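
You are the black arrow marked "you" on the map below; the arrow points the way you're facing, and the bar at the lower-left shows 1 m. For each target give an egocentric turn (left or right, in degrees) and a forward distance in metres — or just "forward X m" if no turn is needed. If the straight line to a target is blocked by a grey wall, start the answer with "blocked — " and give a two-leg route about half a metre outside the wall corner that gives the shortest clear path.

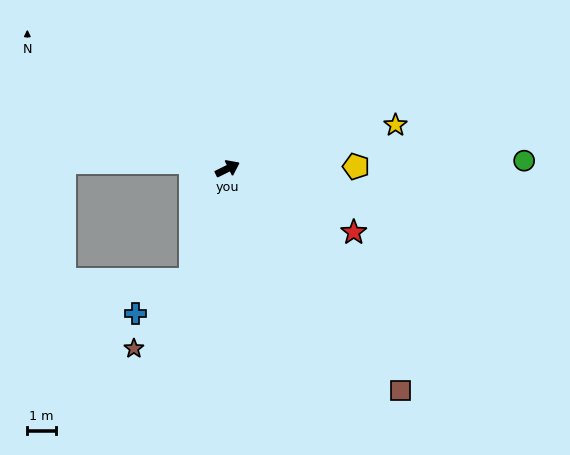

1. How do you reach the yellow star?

turn right 12°, forward 6.1 m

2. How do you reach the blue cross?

blocked — turn right 135°, forward 4.1 m, then turn right 40°, forward 2.2 m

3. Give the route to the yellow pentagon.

turn right 25°, forward 4.5 m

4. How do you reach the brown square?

turn right 78°, forward 9.8 m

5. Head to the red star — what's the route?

turn right 53°, forward 4.9 m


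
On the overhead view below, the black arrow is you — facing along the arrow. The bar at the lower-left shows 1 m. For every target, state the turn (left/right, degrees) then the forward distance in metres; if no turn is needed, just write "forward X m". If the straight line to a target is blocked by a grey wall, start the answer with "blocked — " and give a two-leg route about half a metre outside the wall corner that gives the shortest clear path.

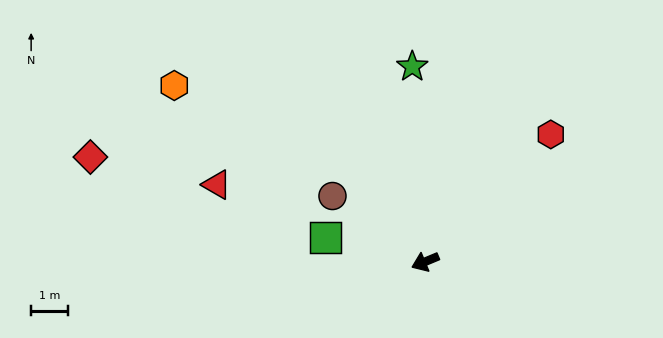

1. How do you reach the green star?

turn right 109°, forward 5.3 m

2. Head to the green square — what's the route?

turn right 36°, forward 2.8 m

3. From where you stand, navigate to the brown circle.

turn right 58°, forward 3.1 m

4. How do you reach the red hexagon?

turn right 157°, forward 4.8 m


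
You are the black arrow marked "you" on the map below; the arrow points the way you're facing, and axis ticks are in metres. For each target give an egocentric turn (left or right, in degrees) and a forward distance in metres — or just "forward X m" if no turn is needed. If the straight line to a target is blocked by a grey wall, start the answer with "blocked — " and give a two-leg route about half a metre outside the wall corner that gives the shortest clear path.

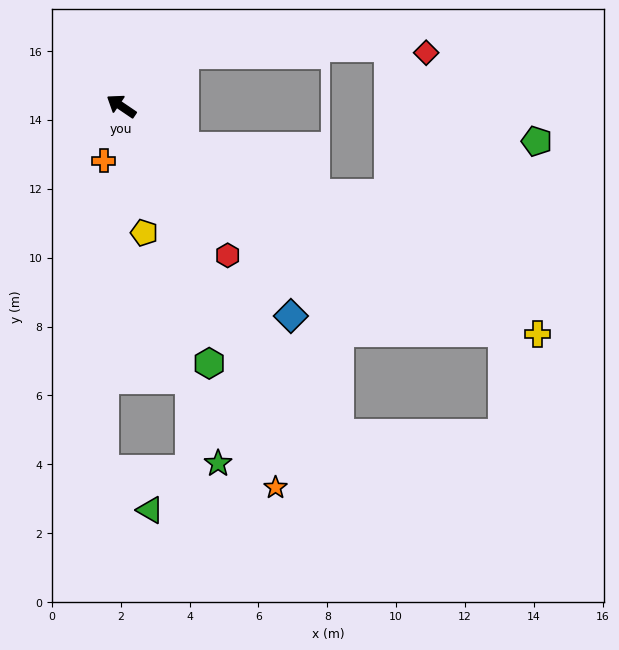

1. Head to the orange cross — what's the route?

turn left 106°, forward 1.7 m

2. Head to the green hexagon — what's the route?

turn left 143°, forward 7.9 m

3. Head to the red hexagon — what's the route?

turn left 160°, forward 5.3 m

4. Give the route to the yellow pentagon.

turn left 134°, forward 3.7 m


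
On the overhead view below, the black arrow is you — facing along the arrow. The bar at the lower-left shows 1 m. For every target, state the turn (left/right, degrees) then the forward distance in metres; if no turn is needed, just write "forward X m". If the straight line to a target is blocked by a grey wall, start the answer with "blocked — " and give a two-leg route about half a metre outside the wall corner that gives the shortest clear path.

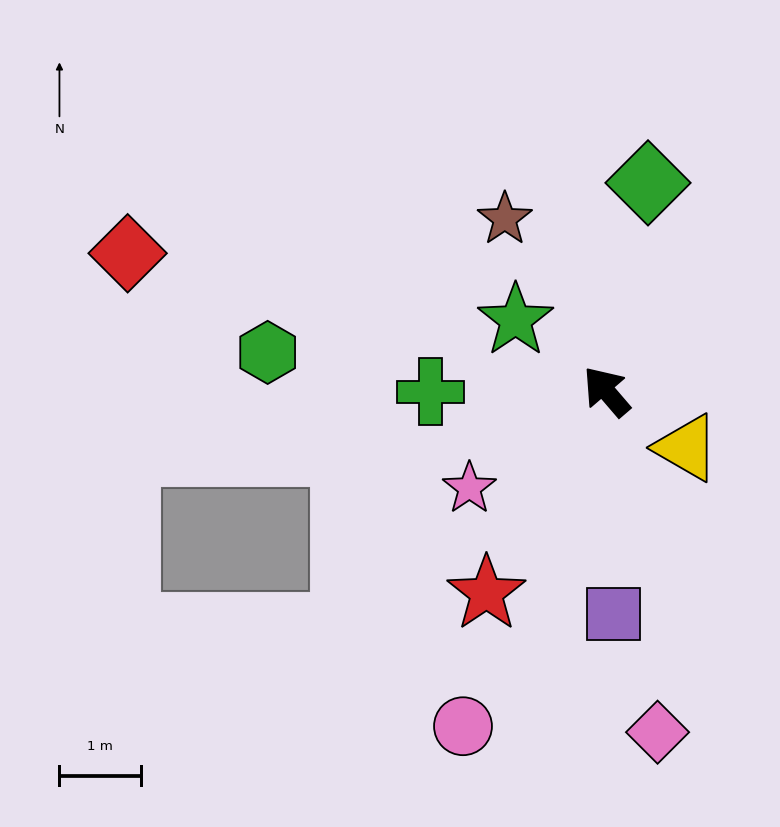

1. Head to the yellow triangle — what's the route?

turn right 166°, forward 1.2 m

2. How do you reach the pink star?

turn left 85°, forward 2.1 m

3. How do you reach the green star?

turn left 11°, forward 1.4 m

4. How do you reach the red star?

turn left 109°, forward 2.9 m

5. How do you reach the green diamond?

turn right 52°, forward 2.6 m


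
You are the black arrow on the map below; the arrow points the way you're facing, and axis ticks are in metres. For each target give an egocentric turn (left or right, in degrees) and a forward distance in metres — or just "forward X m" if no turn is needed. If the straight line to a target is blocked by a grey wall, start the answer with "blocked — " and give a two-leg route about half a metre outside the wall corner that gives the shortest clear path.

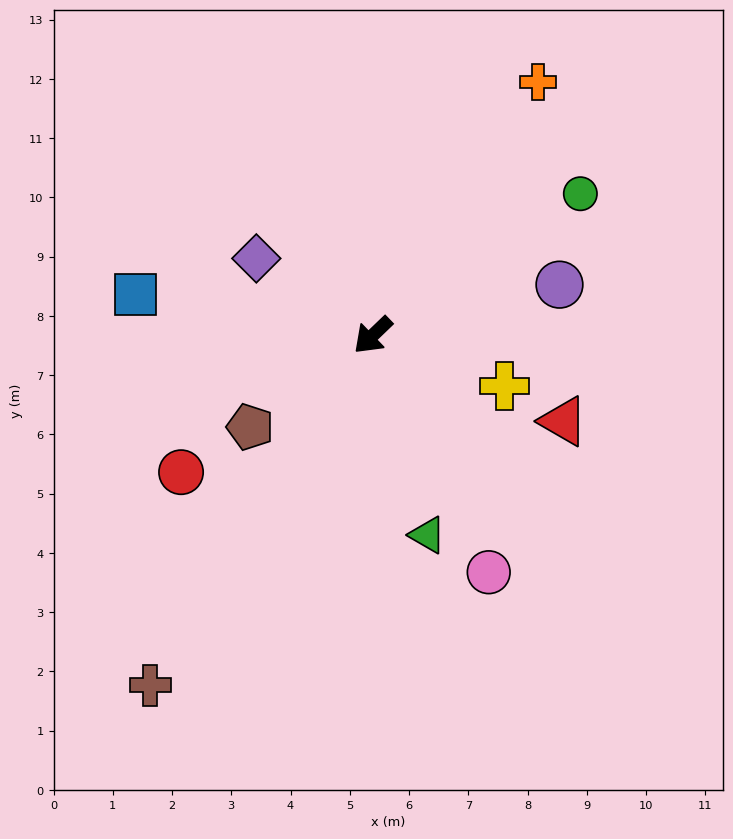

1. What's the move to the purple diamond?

turn right 77°, forward 2.4 m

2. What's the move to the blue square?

turn right 54°, forward 4.1 m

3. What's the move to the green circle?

turn left 170°, forward 4.2 m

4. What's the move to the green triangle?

turn left 61°, forward 3.5 m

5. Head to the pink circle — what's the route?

turn left 72°, forward 4.5 m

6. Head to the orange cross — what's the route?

turn right 167°, forward 5.1 m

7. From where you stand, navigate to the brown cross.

turn left 14°, forward 7.0 m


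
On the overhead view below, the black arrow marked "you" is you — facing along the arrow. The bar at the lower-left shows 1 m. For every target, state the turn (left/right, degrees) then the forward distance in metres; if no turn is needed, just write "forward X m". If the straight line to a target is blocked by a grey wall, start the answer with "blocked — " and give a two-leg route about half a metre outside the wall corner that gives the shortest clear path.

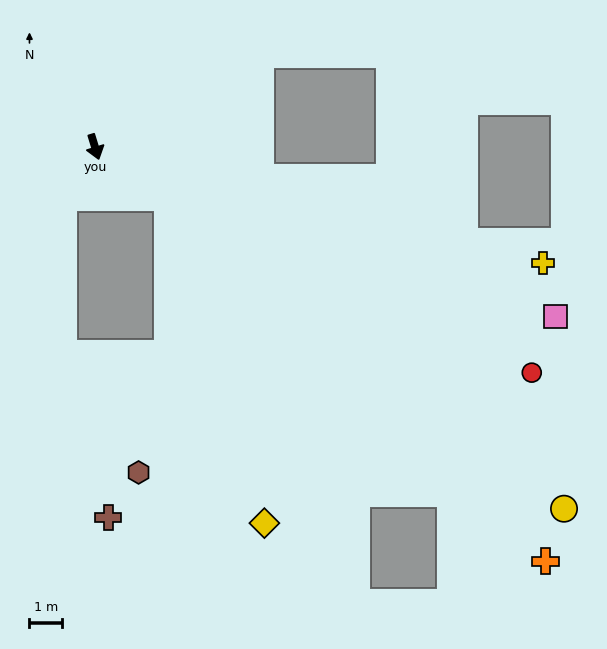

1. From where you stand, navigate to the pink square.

turn left 53°, forward 15.2 m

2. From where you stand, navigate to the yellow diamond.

blocked — turn left 38°, forward 2.7 m, then turn right 38°, forward 10.5 m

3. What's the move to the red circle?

turn left 46°, forward 15.2 m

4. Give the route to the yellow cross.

turn left 58°, forward 14.3 m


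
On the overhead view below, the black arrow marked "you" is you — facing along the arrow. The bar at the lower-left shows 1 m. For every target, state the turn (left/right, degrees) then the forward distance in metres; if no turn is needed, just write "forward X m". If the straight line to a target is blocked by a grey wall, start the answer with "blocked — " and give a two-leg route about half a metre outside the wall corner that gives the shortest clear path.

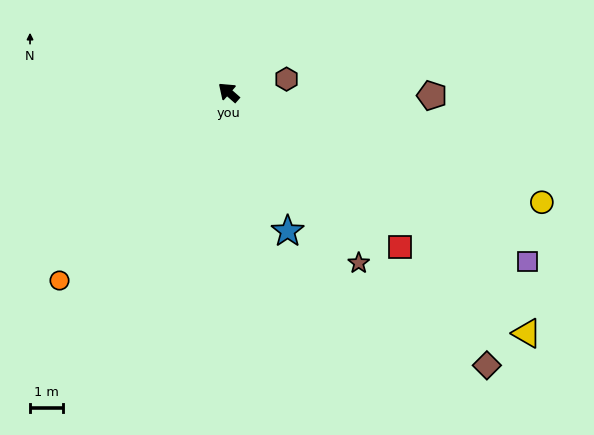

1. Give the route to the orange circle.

turn left 89°, forward 7.7 m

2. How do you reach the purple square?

turn right 168°, forward 10.4 m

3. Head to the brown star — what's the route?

turn left 169°, forward 6.5 m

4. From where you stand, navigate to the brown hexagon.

turn right 126°, forward 1.8 m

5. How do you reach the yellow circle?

turn right 158°, forward 10.1 m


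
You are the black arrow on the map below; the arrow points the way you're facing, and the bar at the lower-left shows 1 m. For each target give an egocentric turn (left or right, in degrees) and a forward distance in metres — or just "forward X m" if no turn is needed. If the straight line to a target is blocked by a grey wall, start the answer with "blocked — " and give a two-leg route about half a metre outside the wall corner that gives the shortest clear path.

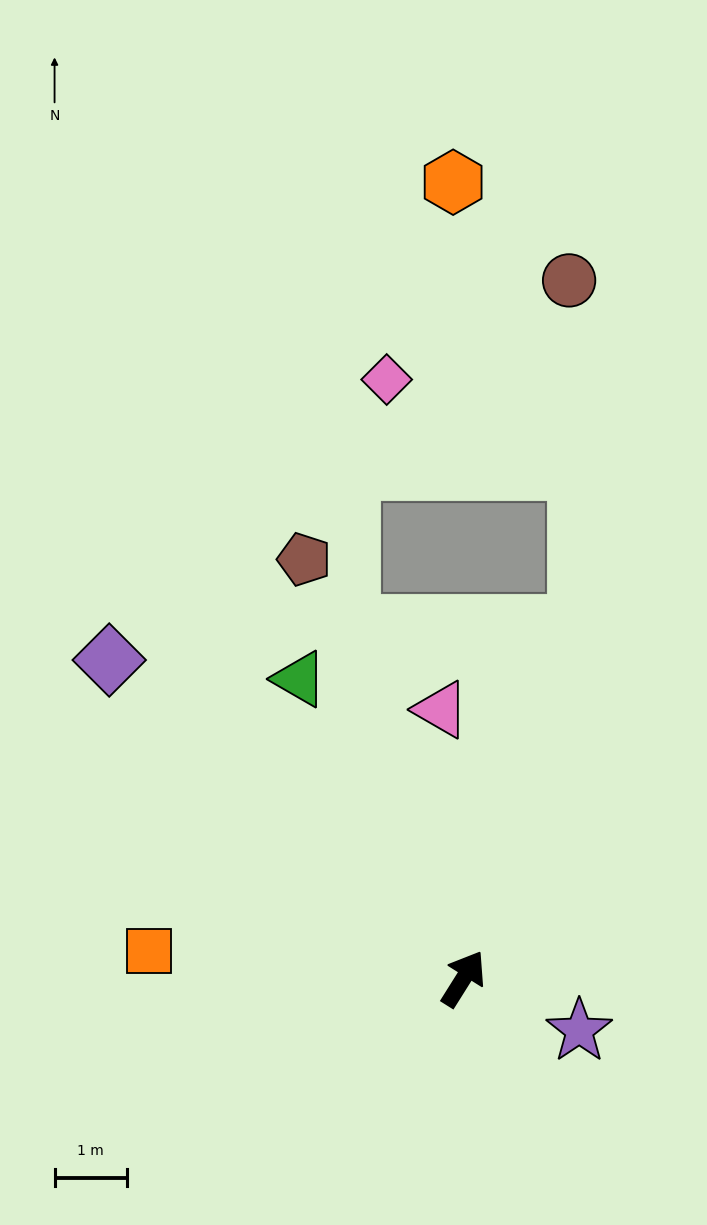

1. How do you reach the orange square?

turn left 117°, forward 4.4 m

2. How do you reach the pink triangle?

turn left 37°, forward 3.7 m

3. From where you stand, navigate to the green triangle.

turn left 61°, forward 4.7 m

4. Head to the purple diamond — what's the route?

turn left 80°, forward 6.6 m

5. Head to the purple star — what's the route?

turn right 82°, forward 1.8 m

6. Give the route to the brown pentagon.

turn left 53°, forward 6.2 m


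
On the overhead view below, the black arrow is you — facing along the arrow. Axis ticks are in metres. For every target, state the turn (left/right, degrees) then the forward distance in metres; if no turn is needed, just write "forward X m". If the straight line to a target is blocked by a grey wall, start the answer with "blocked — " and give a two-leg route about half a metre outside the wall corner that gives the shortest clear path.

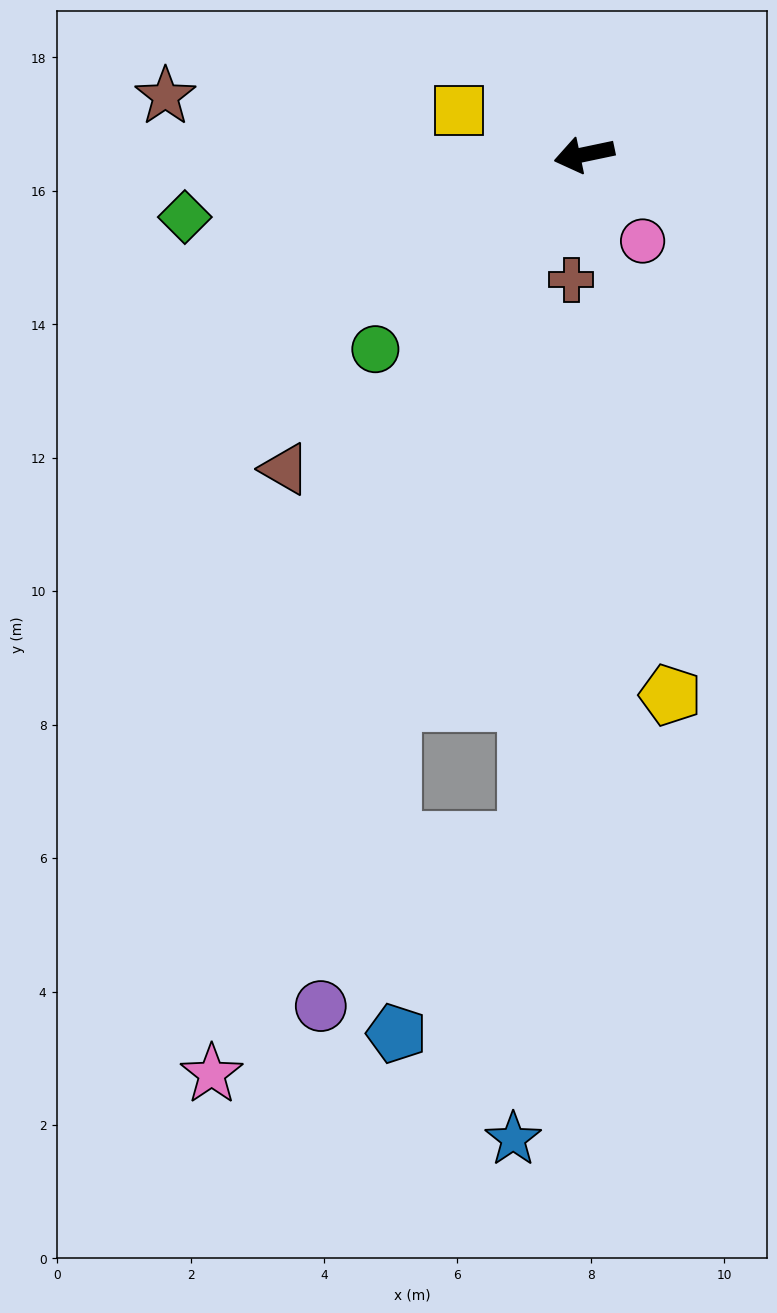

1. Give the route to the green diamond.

turn right 3°, forward 6.1 m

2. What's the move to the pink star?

turn left 56°, forward 14.9 m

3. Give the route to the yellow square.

turn right 31°, forward 2.0 m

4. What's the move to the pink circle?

turn left 112°, forward 1.6 m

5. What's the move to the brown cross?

turn left 72°, forward 1.9 m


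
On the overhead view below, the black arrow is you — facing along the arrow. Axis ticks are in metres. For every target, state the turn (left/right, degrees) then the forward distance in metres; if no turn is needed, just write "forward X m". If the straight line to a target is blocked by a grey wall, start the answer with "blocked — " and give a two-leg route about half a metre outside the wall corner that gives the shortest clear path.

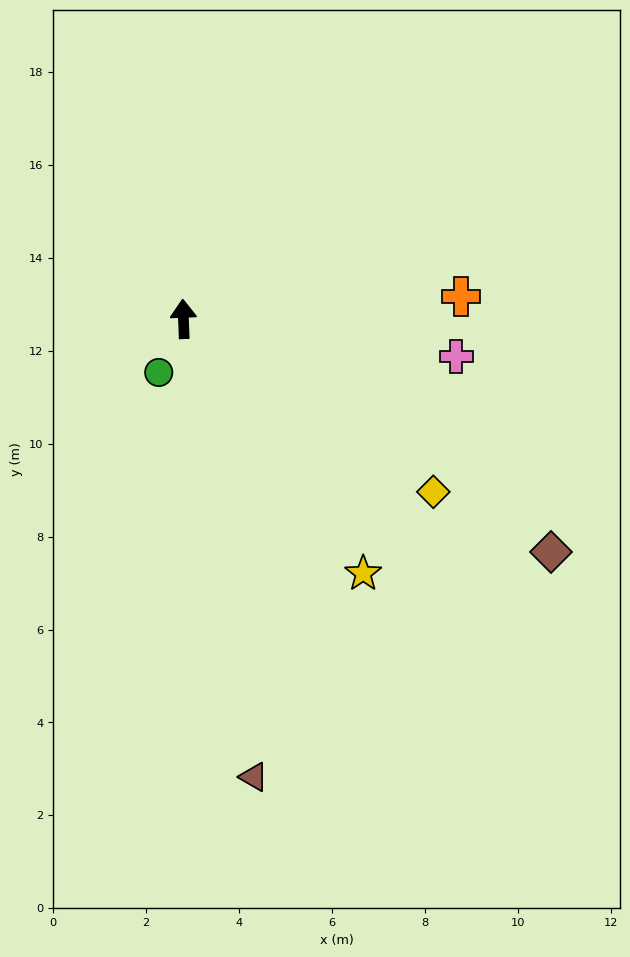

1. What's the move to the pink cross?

turn right 100°, forward 5.9 m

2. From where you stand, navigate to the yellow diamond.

turn right 127°, forward 6.5 m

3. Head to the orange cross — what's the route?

turn right 88°, forward 6.0 m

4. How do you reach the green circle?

turn left 153°, forward 1.3 m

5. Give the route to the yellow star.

turn right 147°, forward 6.7 m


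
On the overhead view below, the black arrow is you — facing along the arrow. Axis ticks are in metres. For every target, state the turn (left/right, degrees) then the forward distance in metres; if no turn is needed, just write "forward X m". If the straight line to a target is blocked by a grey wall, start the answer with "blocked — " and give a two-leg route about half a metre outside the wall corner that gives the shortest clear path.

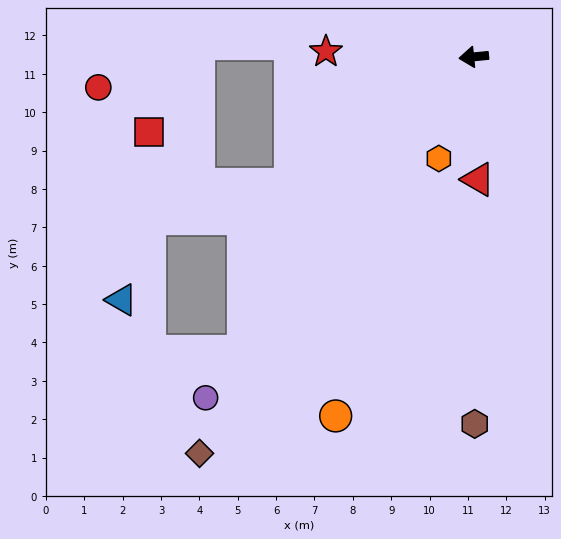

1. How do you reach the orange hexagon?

turn left 65°, forward 2.8 m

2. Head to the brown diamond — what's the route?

turn left 50°, forward 12.6 m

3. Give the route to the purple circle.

turn left 46°, forward 11.3 m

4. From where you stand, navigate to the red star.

turn right 8°, forward 3.9 m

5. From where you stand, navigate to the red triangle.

turn left 86°, forward 3.2 m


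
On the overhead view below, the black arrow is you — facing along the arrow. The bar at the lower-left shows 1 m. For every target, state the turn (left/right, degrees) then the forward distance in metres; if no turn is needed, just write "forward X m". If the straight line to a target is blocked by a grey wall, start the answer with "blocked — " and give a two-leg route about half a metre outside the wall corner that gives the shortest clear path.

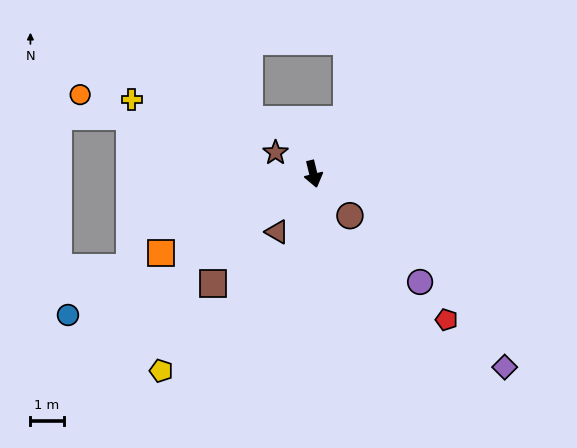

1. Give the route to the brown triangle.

turn right 46°, forward 2.0 m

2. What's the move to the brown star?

turn right 133°, forward 1.3 m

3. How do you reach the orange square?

turn right 76°, forward 5.1 m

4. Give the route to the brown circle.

turn left 28°, forward 1.7 m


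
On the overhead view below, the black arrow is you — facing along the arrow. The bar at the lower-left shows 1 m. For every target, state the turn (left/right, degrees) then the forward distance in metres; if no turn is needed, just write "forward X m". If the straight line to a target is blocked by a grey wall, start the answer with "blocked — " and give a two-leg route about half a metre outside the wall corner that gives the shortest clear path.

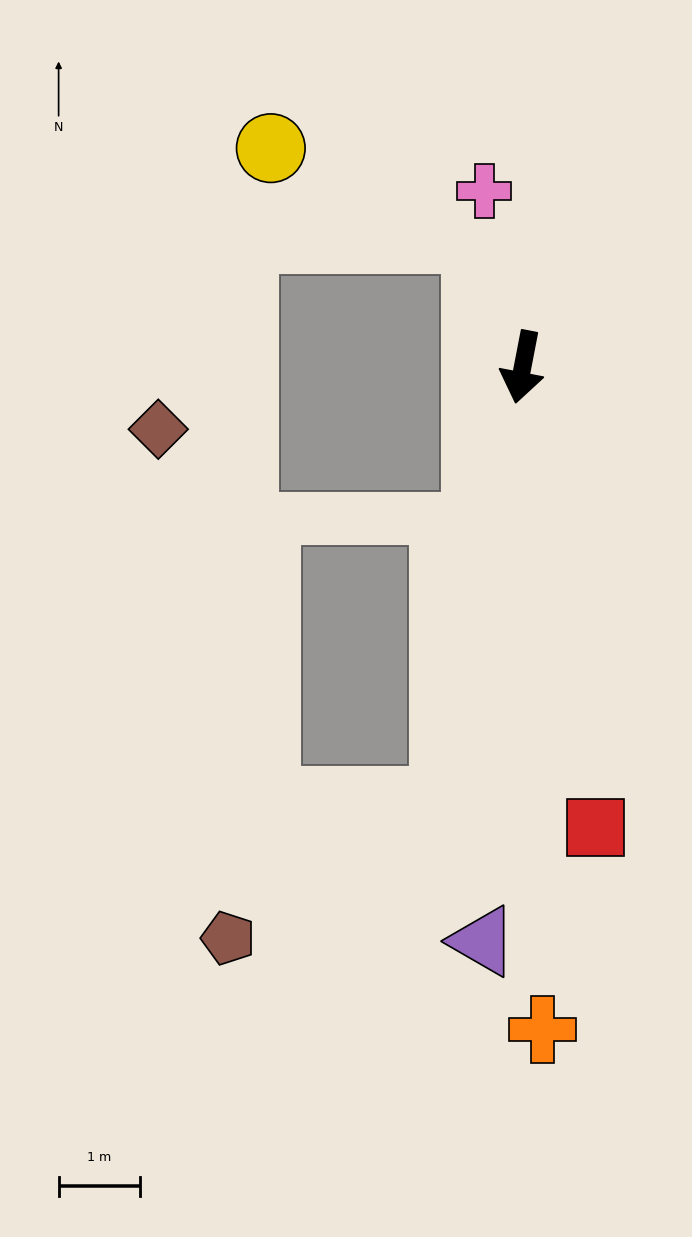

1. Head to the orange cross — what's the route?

turn left 13°, forward 8.2 m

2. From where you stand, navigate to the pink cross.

turn right 157°, forward 2.2 m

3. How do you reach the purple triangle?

turn left 7°, forward 7.1 m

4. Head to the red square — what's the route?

turn left 20°, forward 5.8 m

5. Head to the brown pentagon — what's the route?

blocked — forward 5.5 m, then turn right 47°, forward 3.2 m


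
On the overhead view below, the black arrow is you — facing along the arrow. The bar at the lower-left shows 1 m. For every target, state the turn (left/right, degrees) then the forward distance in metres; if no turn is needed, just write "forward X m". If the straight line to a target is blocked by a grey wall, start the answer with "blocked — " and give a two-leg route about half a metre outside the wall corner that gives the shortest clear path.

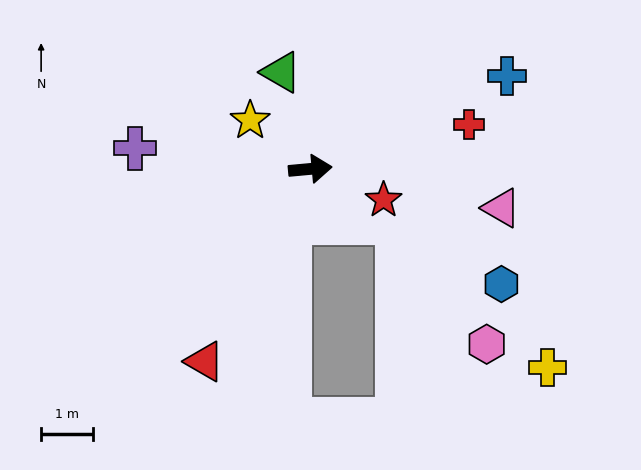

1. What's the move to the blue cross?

turn left 20°, forward 4.2 m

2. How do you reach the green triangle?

turn left 102°, forward 1.9 m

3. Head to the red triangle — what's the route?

turn right 124°, forward 4.2 m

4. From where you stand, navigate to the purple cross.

turn left 168°, forward 3.4 m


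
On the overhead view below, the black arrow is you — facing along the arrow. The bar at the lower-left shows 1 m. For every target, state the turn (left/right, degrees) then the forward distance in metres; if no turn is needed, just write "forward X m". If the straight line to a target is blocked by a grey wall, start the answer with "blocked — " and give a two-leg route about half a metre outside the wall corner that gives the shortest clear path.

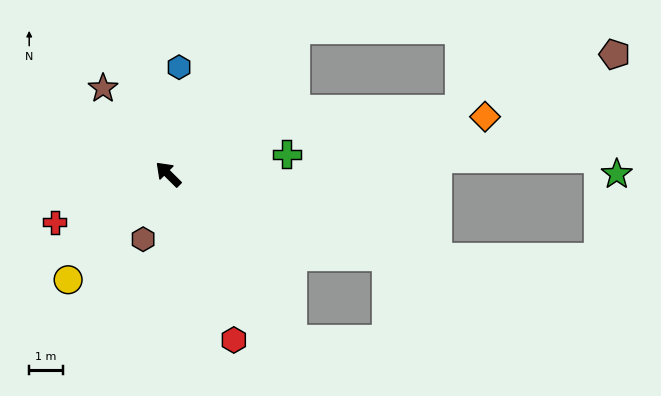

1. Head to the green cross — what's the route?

turn right 126°, forward 3.6 m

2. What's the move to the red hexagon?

turn left 156°, forward 5.3 m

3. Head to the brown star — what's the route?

turn right 8°, forward 3.2 m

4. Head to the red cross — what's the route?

turn left 68°, forward 3.7 m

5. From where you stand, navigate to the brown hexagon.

turn left 114°, forward 2.1 m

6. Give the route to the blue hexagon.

turn right 51°, forward 3.2 m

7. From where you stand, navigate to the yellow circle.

turn left 91°, forward 4.3 m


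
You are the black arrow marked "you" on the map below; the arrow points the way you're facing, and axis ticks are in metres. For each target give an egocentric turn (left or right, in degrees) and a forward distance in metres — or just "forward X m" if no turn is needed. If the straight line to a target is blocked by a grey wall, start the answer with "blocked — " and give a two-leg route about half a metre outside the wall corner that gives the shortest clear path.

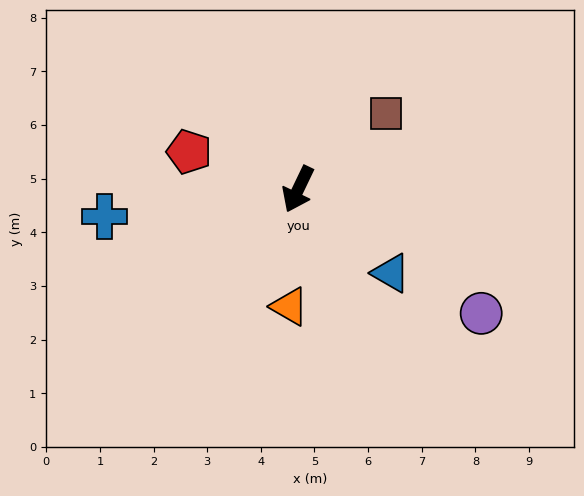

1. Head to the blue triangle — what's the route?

turn left 73°, forward 2.3 m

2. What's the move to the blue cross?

turn right 56°, forward 3.6 m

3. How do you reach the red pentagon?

turn right 83°, forward 2.1 m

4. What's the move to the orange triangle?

turn left 21°, forward 2.2 m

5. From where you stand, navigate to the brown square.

turn left 156°, forward 2.2 m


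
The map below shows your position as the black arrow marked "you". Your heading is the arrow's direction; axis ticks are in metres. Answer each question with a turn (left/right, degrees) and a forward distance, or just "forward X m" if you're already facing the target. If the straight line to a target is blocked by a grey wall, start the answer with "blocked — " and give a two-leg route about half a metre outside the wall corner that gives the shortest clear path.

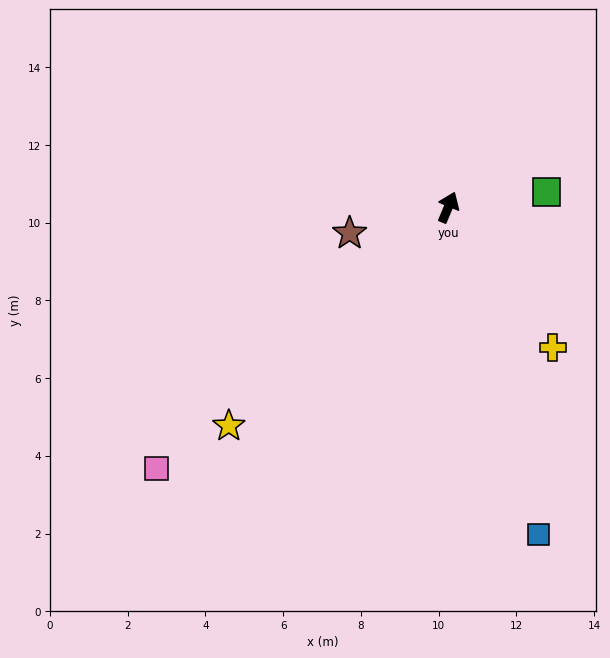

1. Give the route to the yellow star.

turn left 157°, forward 8.0 m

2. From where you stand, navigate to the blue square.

turn right 142°, forward 8.7 m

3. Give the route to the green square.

turn right 58°, forward 2.6 m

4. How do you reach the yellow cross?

turn right 121°, forward 4.5 m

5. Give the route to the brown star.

turn left 127°, forward 2.6 m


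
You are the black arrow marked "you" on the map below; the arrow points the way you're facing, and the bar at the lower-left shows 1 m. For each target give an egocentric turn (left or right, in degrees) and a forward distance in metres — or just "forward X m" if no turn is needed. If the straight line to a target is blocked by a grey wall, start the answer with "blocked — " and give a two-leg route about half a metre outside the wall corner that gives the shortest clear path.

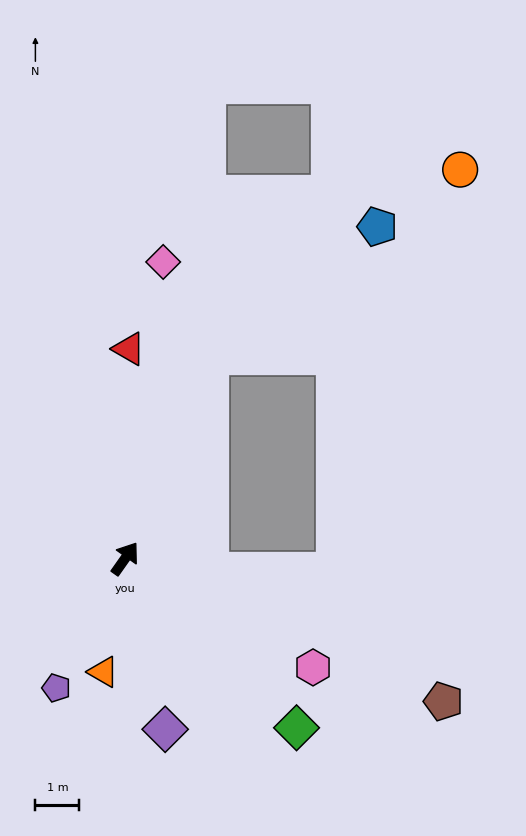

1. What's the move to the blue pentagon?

blocked — turn left 12°, forward 5.0 m, then turn right 29°, forward 4.8 m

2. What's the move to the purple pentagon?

turn right 173°, forward 3.3 m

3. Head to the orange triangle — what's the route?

turn right 156°, forward 2.6 m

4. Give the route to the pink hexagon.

turn right 85°, forward 4.9 m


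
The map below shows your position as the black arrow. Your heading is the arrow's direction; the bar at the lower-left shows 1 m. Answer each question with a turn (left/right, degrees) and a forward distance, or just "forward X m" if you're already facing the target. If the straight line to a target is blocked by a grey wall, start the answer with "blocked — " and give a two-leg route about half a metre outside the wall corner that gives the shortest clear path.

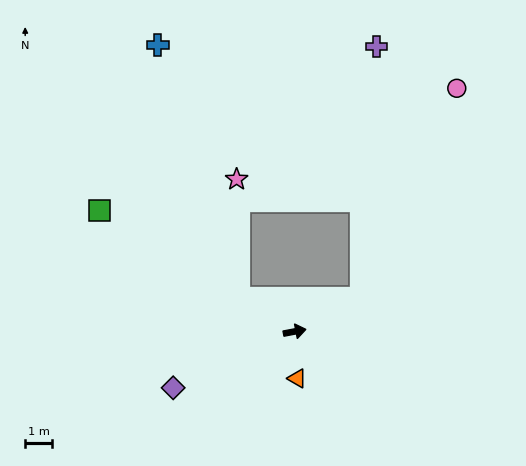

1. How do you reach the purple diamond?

turn right 166°, forward 5.0 m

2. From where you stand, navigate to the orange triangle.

turn right 98°, forward 1.8 m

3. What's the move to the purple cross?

blocked — turn left 16°, forward 2.8 m, then turn left 60°, forward 9.4 m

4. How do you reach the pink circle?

blocked — turn left 16°, forward 2.8 m, then turn left 39°, forward 8.6 m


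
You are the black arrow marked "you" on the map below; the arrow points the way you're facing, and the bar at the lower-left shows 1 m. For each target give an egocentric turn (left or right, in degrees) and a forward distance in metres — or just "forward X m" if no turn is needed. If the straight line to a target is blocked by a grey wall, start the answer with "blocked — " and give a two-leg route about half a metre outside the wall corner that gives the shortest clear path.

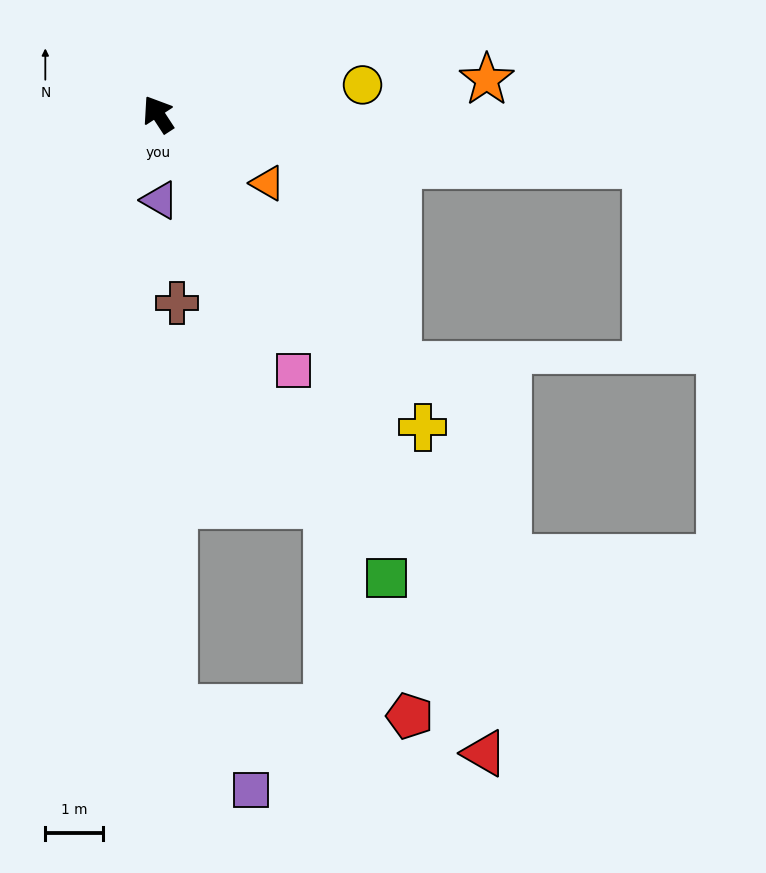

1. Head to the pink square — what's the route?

turn left 175°, forward 5.1 m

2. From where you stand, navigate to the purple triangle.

turn left 148°, forward 1.5 m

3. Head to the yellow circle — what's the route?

turn right 115°, forward 3.6 m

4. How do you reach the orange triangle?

turn right 155°, forward 2.3 m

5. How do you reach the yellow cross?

turn right 173°, forward 7.2 m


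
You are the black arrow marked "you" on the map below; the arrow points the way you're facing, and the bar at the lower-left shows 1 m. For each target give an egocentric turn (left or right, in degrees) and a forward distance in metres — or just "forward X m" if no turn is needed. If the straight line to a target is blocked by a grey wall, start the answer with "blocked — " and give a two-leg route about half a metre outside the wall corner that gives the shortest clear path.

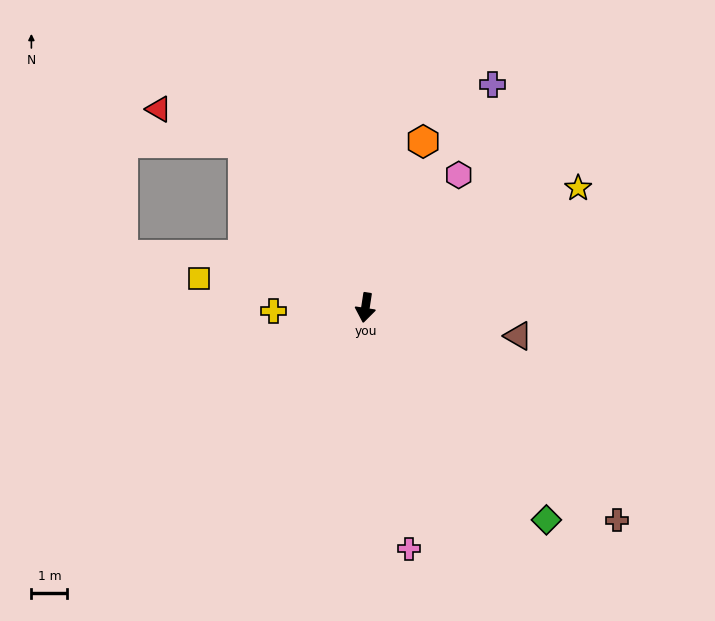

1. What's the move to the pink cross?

turn left 19°, forward 6.8 m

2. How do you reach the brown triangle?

turn left 88°, forward 4.3 m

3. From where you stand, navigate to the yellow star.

turn left 128°, forward 6.8 m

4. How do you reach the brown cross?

turn left 58°, forward 9.2 m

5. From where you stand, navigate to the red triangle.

blocked — turn right 135°, forward 5.7 m, then turn left 32°, forward 2.5 m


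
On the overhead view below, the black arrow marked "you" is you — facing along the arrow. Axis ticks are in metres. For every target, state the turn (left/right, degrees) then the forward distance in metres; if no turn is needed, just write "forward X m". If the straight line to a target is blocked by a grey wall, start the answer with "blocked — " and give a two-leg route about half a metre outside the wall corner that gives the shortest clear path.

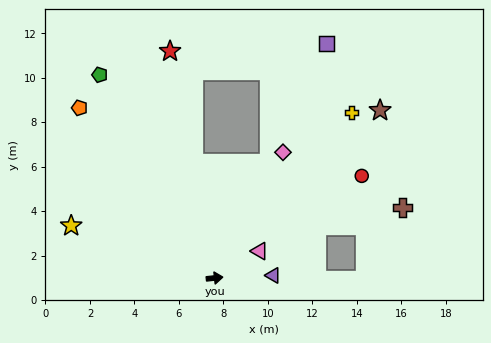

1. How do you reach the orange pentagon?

turn left 122°, forward 9.8 m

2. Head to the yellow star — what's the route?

turn left 154°, forward 6.9 m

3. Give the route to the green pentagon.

turn left 113°, forward 10.5 m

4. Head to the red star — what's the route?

turn left 95°, forward 10.4 m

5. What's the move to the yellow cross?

turn left 44°, forward 9.7 m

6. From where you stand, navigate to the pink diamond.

turn left 55°, forward 6.4 m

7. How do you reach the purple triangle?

turn right 4°, forward 2.6 m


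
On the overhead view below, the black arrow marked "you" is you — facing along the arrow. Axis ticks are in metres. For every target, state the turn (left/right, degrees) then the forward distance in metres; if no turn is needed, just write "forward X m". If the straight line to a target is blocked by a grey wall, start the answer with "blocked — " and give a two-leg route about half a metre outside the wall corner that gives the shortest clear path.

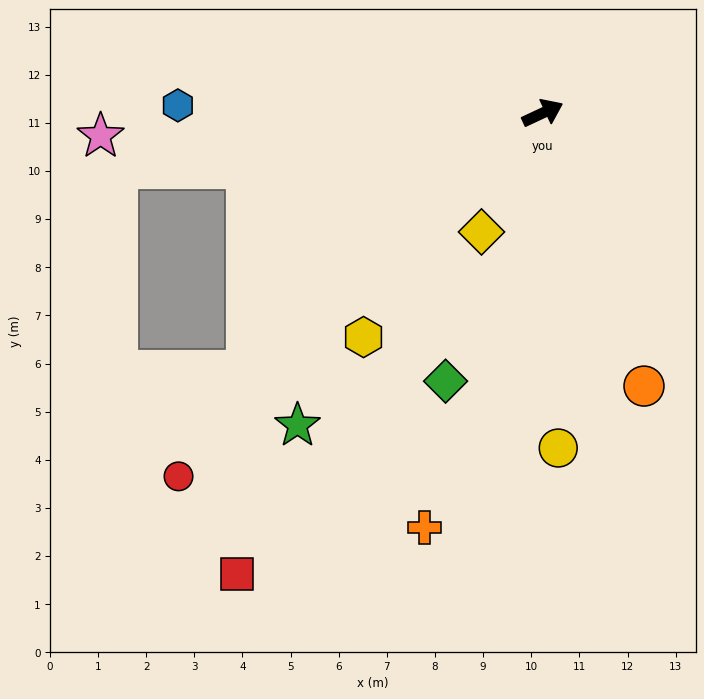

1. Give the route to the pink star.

turn left 158°, forward 9.2 m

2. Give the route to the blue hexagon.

turn left 154°, forward 7.6 m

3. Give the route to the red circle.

turn right 160°, forward 10.7 m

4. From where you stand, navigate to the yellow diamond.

turn right 142°, forward 2.8 m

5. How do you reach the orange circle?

turn right 95°, forward 6.0 m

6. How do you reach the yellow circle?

turn right 112°, forward 7.0 m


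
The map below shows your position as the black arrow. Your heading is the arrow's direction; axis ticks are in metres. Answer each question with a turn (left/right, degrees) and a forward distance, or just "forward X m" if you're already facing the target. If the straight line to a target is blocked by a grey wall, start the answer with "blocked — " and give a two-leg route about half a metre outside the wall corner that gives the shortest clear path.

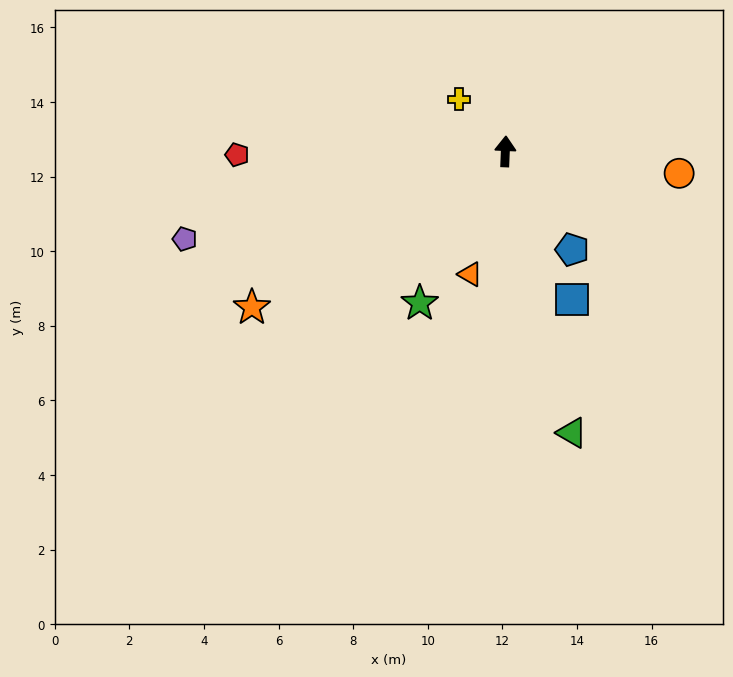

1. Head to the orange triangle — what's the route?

turn left 166°, forward 3.4 m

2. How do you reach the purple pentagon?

turn left 108°, forward 8.9 m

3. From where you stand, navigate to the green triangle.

turn right 164°, forward 7.8 m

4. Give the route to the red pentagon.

turn left 93°, forward 7.2 m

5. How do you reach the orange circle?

turn right 95°, forward 4.7 m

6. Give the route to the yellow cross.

turn left 44°, forward 1.9 m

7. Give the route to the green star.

turn left 153°, forward 4.7 m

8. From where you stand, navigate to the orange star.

turn left 124°, forward 8.0 m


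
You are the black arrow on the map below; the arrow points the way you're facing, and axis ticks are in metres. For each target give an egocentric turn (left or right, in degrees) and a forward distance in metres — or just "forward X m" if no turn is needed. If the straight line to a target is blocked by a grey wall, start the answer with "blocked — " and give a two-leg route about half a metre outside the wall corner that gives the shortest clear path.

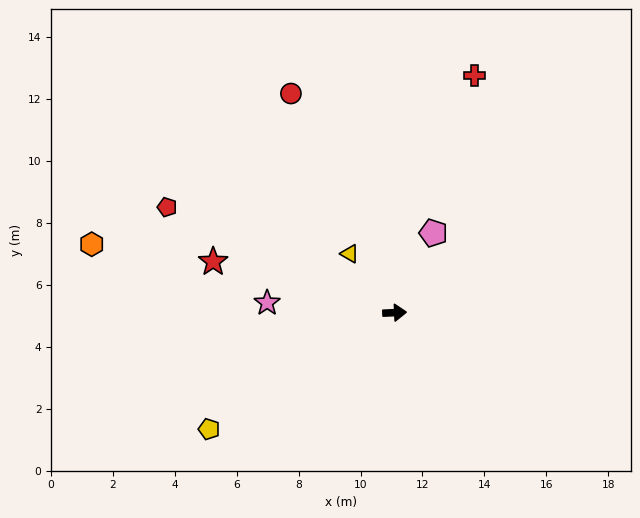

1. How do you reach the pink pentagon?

turn left 62°, forward 2.9 m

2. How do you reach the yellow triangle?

turn left 125°, forward 2.4 m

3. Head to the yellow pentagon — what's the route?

turn right 150°, forward 7.1 m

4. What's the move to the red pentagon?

turn left 153°, forward 8.1 m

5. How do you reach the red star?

turn left 162°, forward 6.1 m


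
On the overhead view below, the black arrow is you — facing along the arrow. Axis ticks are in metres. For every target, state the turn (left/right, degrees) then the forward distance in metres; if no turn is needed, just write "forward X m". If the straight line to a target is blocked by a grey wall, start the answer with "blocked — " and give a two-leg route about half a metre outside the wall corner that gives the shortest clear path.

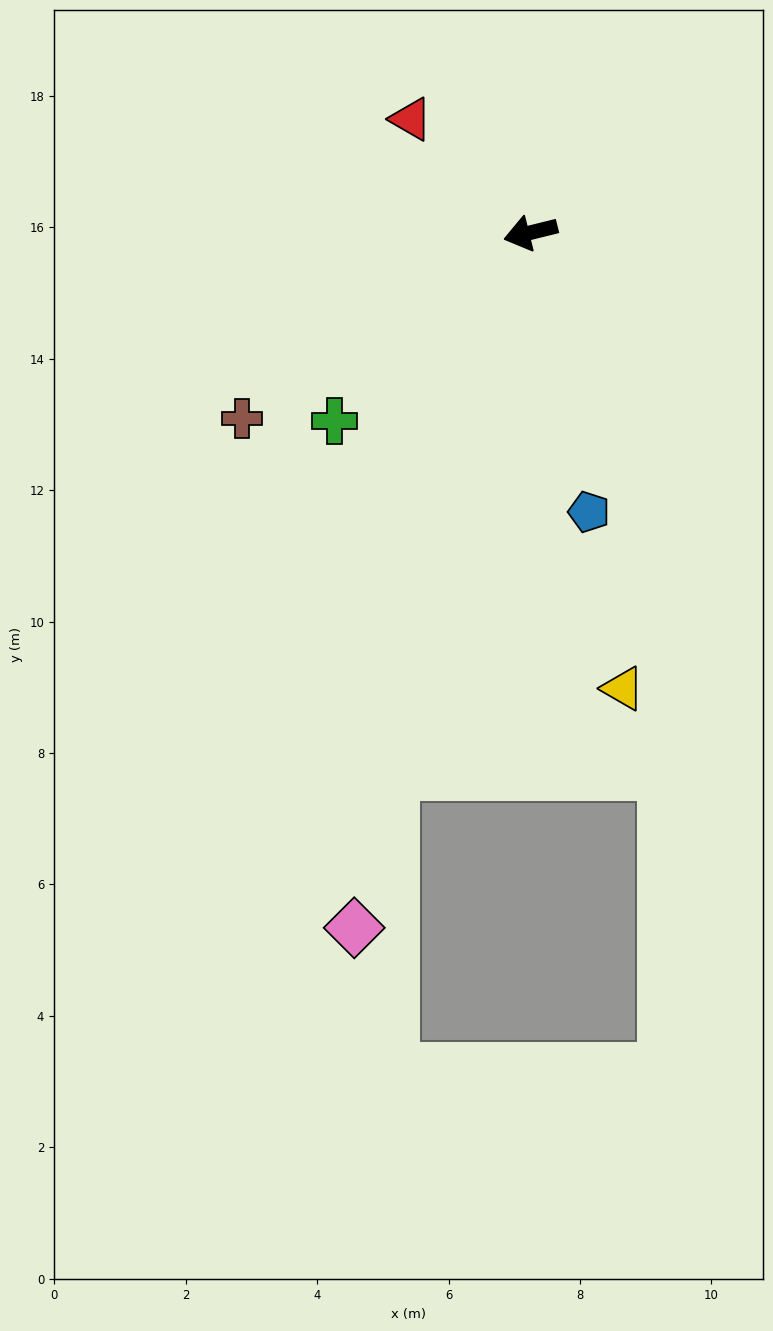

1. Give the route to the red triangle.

turn right 57°, forward 2.5 m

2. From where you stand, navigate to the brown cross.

turn left 19°, forward 5.2 m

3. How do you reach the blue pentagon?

turn left 88°, forward 4.3 m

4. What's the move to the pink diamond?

turn left 62°, forward 10.9 m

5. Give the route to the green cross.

turn left 30°, forward 4.1 m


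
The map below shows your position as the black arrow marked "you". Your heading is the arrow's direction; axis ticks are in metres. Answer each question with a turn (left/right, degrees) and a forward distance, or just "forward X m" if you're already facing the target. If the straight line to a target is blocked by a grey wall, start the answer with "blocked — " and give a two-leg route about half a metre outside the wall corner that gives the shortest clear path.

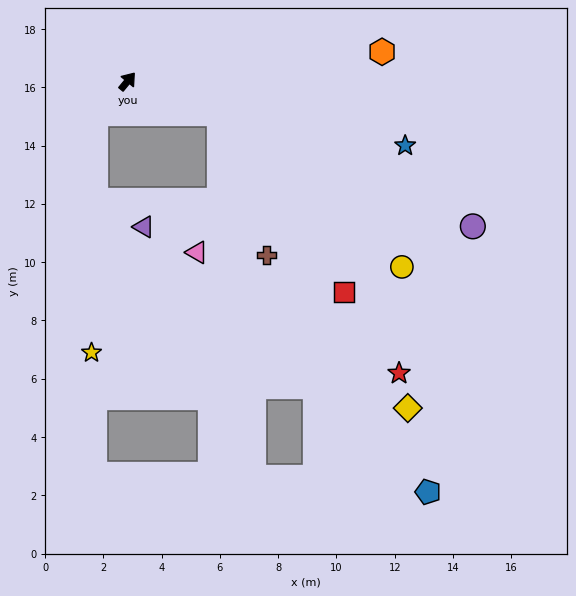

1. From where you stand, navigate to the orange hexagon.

turn right 44°, forward 8.8 m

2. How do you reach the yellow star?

blocked — turn left 176°, forward 1.6 m, then turn left 42°, forward 8.2 m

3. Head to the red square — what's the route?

blocked — turn right 70°, forward 3.3 m, then turn right 35°, forward 7.5 m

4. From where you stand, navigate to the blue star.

turn right 63°, forward 9.8 m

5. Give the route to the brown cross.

blocked — turn right 70°, forward 3.3 m, then turn right 52°, forward 5.1 m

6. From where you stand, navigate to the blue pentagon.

blocked — turn right 70°, forward 3.3 m, then turn right 41°, forward 14.8 m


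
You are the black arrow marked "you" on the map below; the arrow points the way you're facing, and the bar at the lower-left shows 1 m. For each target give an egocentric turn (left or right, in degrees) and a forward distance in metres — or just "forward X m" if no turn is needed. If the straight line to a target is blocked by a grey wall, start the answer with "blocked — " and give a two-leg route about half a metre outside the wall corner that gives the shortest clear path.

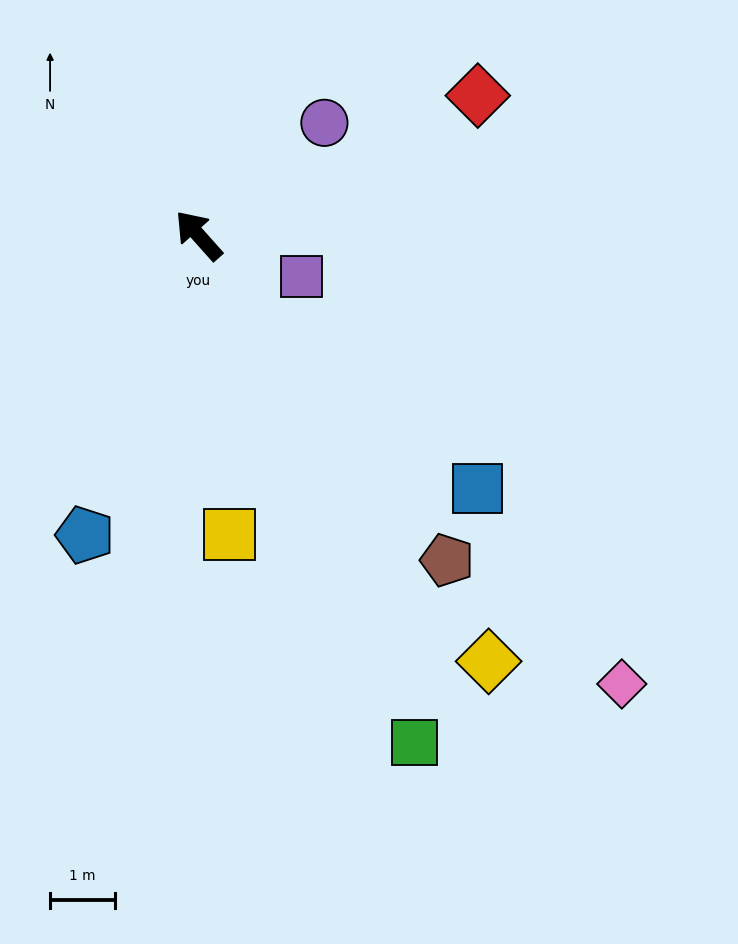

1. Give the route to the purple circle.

turn right 90°, forward 2.6 m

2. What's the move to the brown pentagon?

turn left 176°, forward 6.3 m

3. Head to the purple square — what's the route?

turn right 153°, forward 1.7 m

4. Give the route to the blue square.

turn right 174°, forward 5.8 m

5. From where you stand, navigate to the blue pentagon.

turn left 118°, forward 4.9 m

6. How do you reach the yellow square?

turn left 144°, forward 4.6 m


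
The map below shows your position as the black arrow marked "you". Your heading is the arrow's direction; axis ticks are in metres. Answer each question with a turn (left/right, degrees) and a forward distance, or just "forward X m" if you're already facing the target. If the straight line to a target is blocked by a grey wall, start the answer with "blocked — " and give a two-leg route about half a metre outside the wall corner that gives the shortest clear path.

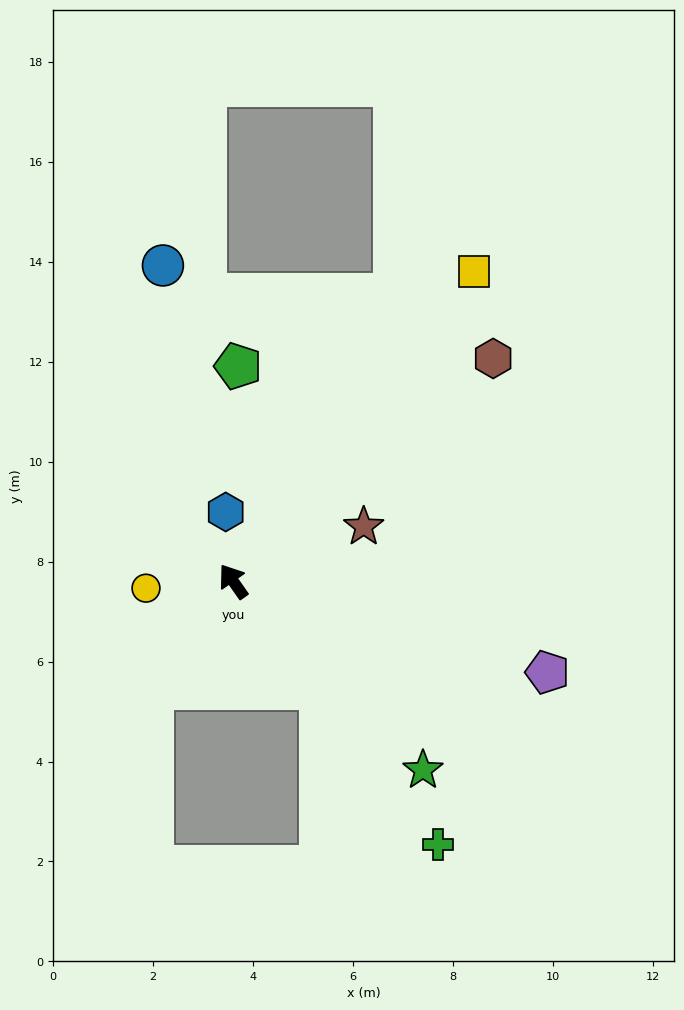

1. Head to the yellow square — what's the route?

turn right 73°, forward 7.9 m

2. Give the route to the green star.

turn right 170°, forward 5.4 m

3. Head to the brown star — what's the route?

turn right 102°, forward 2.8 m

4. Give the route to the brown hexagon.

turn right 84°, forward 6.9 m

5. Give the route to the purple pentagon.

turn right 141°, forward 6.5 m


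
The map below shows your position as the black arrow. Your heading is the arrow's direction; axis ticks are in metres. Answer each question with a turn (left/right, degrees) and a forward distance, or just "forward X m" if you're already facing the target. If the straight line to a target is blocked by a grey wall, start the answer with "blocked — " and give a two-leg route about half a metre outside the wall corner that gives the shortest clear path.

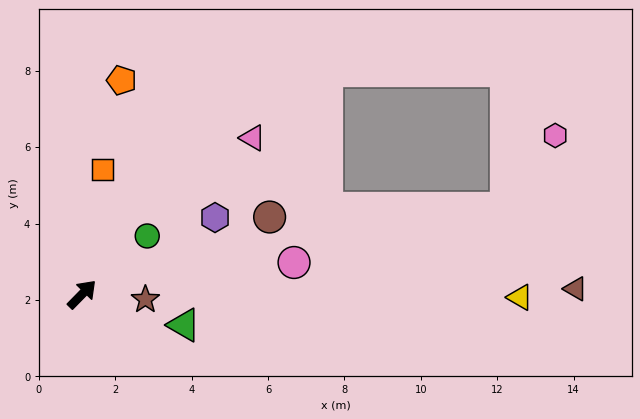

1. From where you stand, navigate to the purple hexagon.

turn right 16°, forward 4.0 m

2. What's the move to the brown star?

turn right 50°, forward 1.7 m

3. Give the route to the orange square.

turn left 35°, forward 3.3 m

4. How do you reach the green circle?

turn right 4°, forward 2.3 m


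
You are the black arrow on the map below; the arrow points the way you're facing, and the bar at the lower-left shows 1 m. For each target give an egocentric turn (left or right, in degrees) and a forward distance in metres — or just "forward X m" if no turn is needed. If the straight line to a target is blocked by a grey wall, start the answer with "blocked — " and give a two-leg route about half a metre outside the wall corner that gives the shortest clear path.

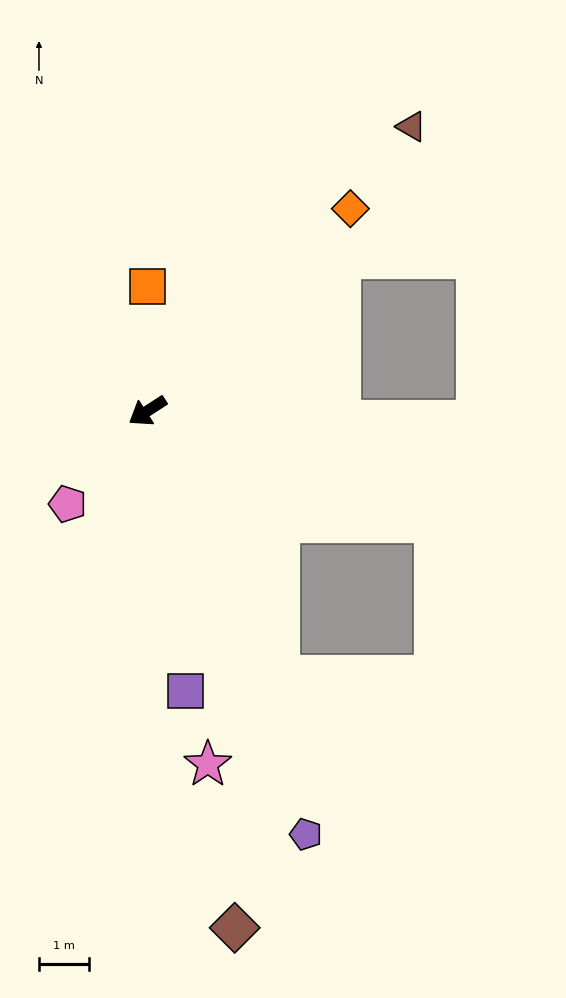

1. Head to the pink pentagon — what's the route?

turn left 16°, forward 2.5 m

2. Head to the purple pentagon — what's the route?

turn left 78°, forward 9.1 m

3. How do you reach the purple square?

turn left 65°, forward 5.7 m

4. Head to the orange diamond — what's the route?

turn right 168°, forward 5.8 m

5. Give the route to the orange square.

turn right 123°, forward 2.5 m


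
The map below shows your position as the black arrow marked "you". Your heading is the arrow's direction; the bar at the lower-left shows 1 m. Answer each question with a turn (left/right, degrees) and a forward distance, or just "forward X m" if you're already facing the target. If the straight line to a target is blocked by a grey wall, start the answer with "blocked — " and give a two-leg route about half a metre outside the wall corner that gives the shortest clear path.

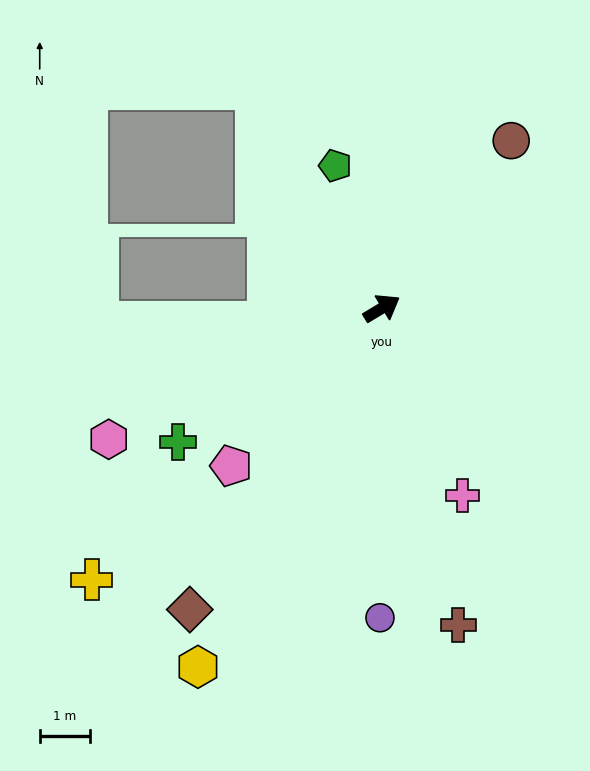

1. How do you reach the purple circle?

turn right 121°, forward 6.2 m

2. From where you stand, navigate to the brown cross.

turn right 108°, forward 6.5 m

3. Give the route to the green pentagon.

turn left 77°, forward 3.0 m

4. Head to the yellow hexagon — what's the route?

turn right 148°, forward 8.0 m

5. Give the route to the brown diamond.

turn right 154°, forward 7.1 m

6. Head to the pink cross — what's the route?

turn right 98°, forward 4.1 m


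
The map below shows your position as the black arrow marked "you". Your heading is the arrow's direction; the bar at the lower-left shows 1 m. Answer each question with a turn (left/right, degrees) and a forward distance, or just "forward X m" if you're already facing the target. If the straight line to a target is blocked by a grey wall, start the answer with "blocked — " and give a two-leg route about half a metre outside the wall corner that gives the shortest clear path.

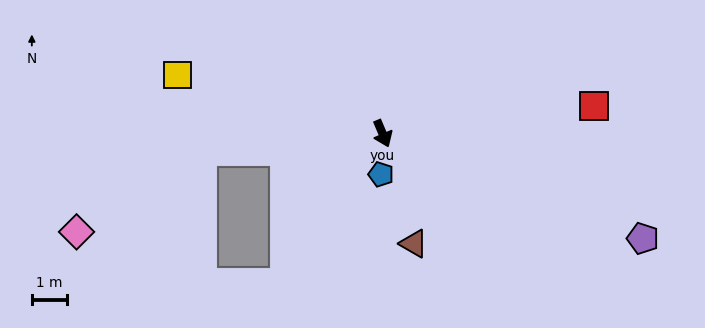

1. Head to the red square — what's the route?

turn left 74°, forward 6.1 m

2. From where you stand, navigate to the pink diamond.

blocked — turn right 107°, forward 5.2 m, then turn left 27°, forward 4.3 m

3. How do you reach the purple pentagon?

turn left 45°, forward 8.1 m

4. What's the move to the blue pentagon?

turn right 25°, forward 1.2 m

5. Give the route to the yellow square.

turn right 129°, forward 6.1 m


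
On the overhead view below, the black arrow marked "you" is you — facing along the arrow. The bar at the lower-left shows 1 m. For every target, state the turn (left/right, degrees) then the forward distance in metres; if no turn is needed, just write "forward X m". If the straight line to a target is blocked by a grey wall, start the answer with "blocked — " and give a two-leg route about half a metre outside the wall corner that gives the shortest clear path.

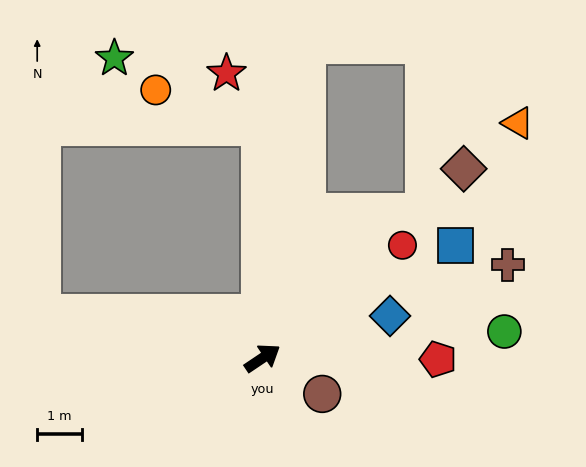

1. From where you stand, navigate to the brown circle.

turn right 65°, forward 1.5 m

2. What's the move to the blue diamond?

turn right 16°, forward 3.0 m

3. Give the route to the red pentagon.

turn right 34°, forward 3.9 m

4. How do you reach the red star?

blocked — turn left 57°, forward 5.1 m, then turn left 31°, forward 1.4 m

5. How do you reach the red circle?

turn left 5°, forward 4.0 m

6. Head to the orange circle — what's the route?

blocked — turn left 57°, forward 5.1 m, then turn left 70°, forward 2.5 m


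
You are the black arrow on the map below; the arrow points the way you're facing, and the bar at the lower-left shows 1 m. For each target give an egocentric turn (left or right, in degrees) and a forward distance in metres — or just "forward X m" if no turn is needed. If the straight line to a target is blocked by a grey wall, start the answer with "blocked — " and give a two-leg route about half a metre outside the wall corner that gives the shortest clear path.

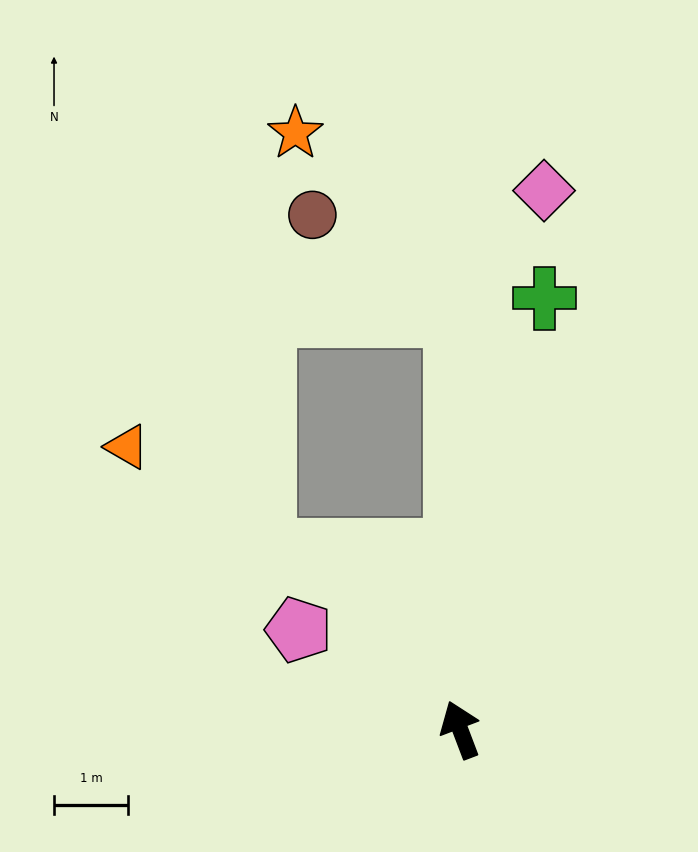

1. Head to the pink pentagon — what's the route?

turn left 37°, forward 2.6 m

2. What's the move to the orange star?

blocked — turn right 20°, forward 5.6 m, then turn left 40°, forward 3.3 m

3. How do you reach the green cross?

turn right 32°, forward 5.9 m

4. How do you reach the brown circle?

blocked — turn right 20°, forward 5.6 m, then turn left 54°, forward 2.4 m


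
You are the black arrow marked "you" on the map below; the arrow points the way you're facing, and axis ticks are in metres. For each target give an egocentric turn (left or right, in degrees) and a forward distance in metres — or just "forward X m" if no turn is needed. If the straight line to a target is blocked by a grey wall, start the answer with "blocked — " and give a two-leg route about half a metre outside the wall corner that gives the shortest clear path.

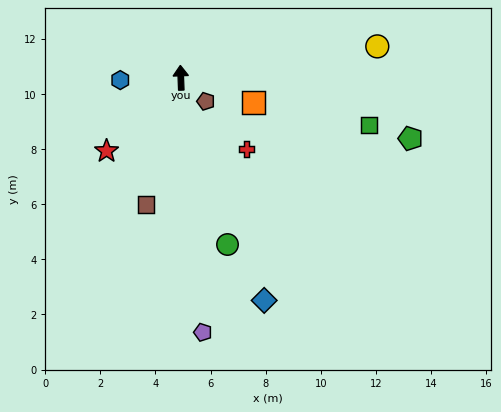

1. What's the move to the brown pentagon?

turn right 136°, forward 1.2 m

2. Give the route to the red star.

turn left 132°, forward 3.8 m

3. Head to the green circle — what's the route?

turn right 167°, forward 6.3 m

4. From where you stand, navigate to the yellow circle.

turn right 83°, forward 7.2 m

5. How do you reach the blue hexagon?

turn left 90°, forward 2.2 m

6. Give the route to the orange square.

turn right 111°, forward 2.8 m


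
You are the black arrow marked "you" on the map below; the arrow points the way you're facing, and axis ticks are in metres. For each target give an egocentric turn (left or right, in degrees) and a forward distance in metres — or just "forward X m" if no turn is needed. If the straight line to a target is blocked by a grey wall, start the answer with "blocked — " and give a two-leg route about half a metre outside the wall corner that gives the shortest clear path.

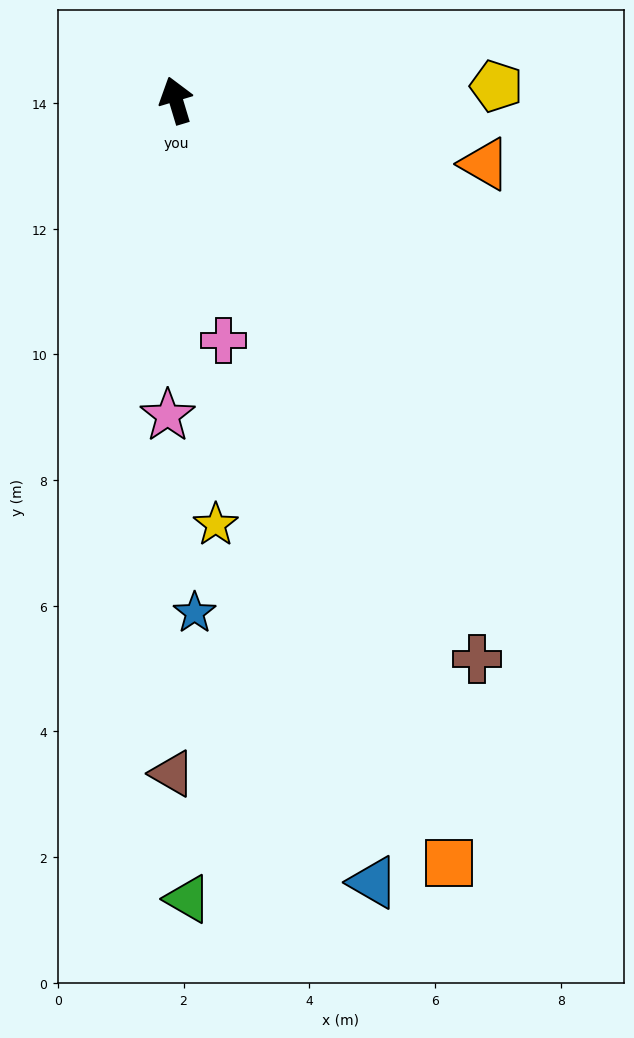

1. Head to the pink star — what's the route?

turn left 162°, forward 5.0 m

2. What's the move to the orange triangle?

turn right 118°, forward 5.0 m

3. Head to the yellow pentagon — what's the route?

turn right 104°, forward 5.1 m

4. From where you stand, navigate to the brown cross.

turn right 168°, forward 10.1 m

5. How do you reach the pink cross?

turn left 175°, forward 3.9 m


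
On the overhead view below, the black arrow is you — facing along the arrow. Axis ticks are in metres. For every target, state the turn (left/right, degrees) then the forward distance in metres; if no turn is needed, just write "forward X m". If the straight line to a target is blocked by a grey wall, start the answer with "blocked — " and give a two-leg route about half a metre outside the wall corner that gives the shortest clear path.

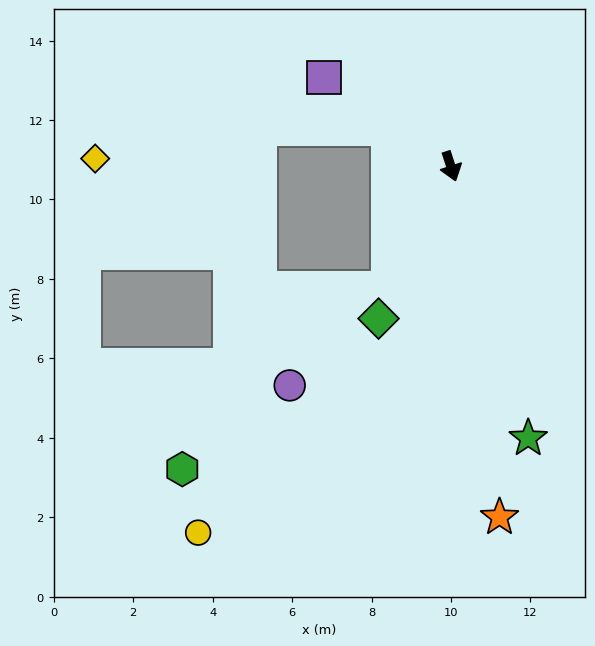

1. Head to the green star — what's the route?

turn right 2°, forward 7.1 m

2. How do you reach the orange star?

turn right 10°, forward 8.9 m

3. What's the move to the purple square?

turn right 143°, forward 3.9 m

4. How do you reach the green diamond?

turn right 43°, forward 4.2 m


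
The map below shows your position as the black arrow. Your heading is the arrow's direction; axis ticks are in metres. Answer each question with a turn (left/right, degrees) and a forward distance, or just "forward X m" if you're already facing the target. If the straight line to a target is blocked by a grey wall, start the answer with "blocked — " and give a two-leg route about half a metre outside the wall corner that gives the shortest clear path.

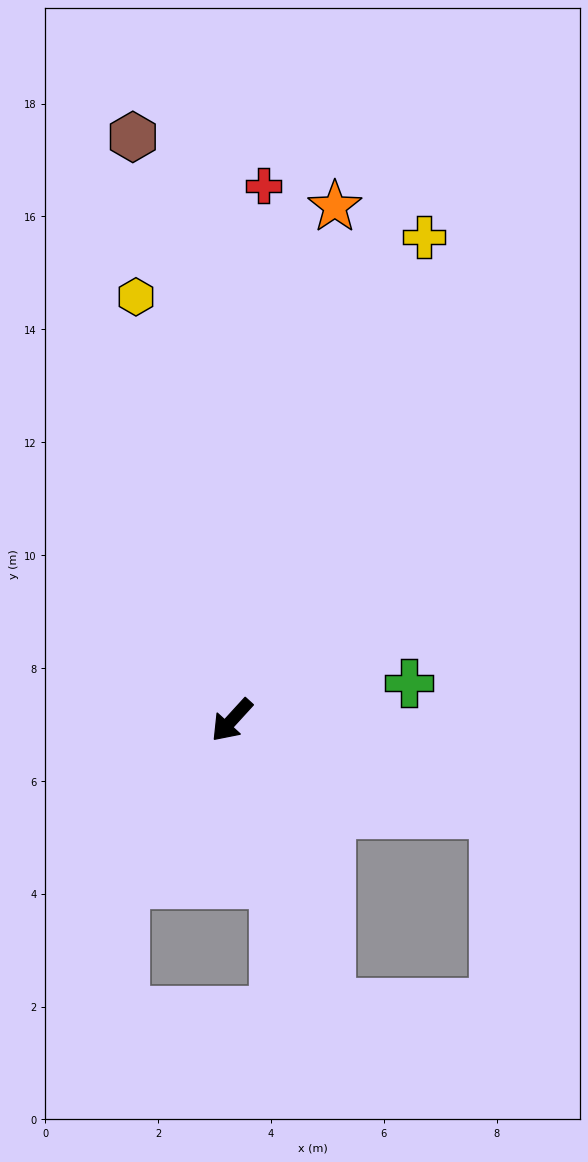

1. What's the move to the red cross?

turn right 141°, forward 9.5 m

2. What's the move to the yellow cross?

turn right 159°, forward 9.2 m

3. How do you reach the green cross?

turn left 144°, forward 3.2 m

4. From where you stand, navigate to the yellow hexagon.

turn right 125°, forward 7.7 m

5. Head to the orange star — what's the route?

turn right 149°, forward 9.3 m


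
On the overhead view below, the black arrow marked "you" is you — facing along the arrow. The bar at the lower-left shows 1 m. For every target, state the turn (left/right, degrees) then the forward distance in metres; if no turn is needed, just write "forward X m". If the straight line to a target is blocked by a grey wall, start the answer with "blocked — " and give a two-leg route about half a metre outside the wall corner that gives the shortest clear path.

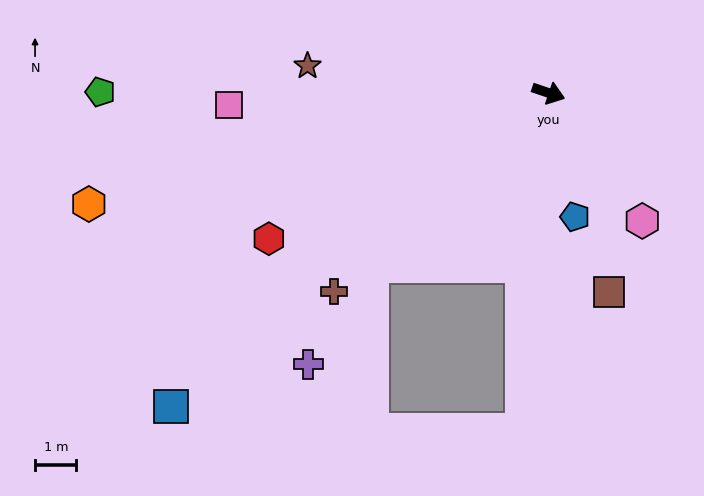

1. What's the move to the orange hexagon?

turn right 148°, forward 11.4 m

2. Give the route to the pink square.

turn right 159°, forward 7.7 m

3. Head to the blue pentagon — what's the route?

turn right 59°, forward 3.1 m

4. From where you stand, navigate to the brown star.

turn right 168°, forward 5.9 m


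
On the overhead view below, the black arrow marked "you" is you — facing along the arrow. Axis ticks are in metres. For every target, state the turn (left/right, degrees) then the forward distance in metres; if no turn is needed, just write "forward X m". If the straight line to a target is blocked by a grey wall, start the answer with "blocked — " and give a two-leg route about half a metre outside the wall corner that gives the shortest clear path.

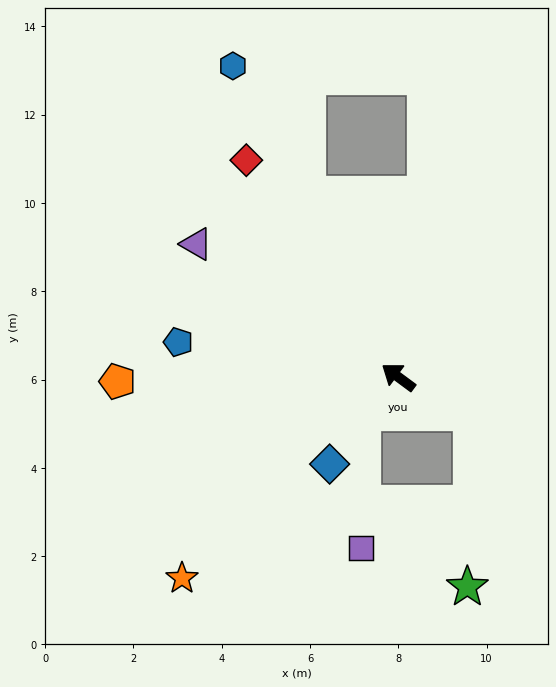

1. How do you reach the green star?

blocked — turn right 169°, forward 1.8 m, then turn right 66°, forward 4.0 m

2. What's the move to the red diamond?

turn right 18°, forward 6.0 m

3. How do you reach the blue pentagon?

turn left 27°, forward 5.0 m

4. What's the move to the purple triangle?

turn left 3°, forward 5.5 m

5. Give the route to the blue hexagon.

turn right 26°, forward 8.0 m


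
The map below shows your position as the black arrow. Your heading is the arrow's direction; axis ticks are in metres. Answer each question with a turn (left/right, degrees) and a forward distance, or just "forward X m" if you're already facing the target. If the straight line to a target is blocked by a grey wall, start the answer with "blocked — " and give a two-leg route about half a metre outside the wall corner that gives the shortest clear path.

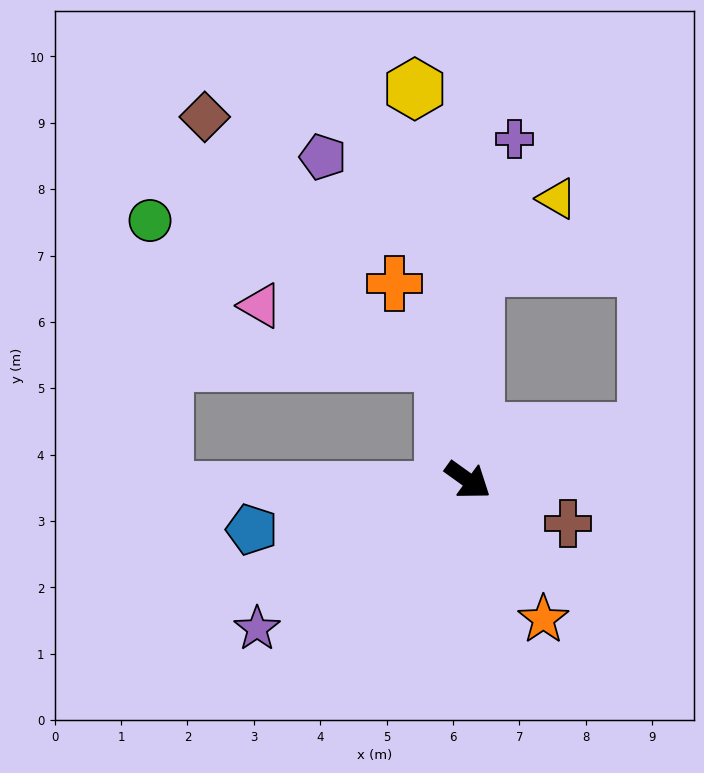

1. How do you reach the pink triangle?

blocked — turn left 138°, forward 1.8 m, then turn left 60°, forward 2.9 m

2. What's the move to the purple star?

turn right 109°, forward 3.9 m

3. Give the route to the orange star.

turn right 26°, forward 2.4 m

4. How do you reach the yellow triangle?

blocked — turn left 124°, forward 3.2 m, then turn right 48°, forward 1.6 m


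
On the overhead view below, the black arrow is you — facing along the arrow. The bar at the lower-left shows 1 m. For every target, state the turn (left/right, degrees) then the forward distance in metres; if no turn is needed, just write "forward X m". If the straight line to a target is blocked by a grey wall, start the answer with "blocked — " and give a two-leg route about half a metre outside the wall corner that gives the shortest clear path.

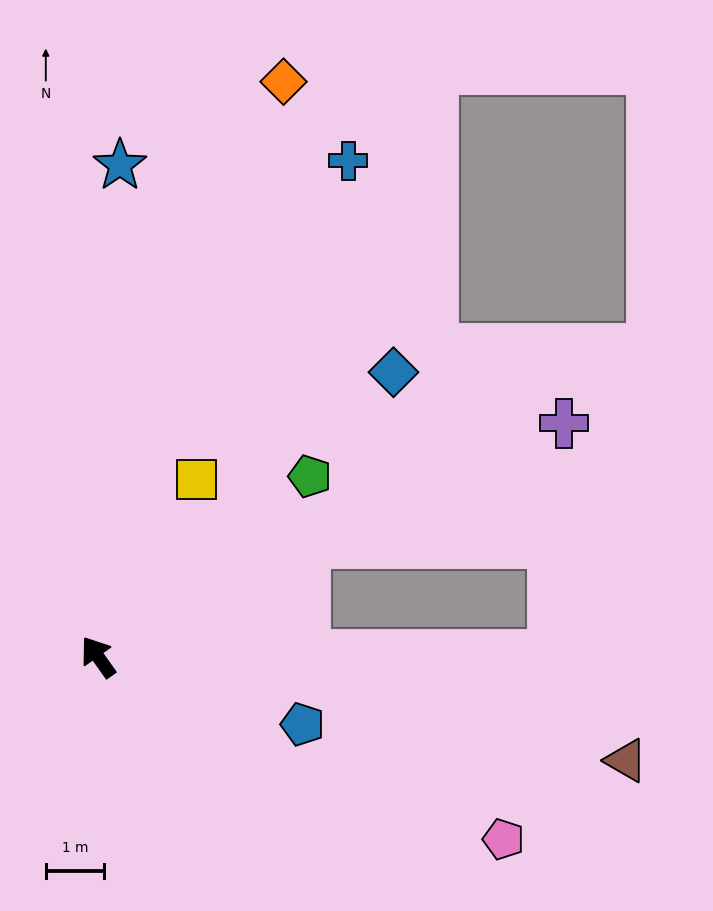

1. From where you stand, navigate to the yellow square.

turn right 64°, forward 3.5 m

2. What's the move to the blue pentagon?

turn right 144°, forward 3.7 m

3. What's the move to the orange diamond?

turn right 53°, forward 10.4 m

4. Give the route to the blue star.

turn right 38°, forward 8.5 m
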